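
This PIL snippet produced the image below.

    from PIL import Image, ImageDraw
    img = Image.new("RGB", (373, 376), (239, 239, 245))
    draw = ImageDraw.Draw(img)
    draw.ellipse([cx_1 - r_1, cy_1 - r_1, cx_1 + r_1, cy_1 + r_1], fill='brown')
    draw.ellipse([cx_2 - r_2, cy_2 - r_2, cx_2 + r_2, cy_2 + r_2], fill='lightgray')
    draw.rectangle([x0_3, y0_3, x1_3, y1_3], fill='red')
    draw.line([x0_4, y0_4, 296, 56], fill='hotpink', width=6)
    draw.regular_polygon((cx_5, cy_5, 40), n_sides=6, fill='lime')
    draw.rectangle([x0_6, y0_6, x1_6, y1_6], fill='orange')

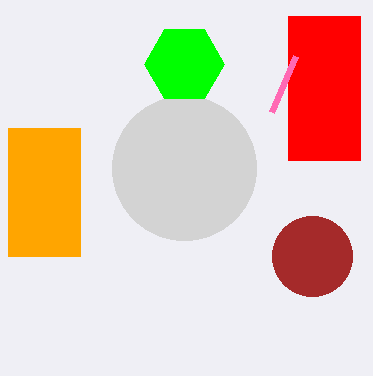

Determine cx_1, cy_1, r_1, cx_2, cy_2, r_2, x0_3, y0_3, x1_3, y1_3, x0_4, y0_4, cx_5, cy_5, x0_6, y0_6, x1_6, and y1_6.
cx_1 = 312
cy_1 = 256
r_1 = 40
cx_2 = 184
cy_2 = 168
r_2 = 72
x0_3 = 288
y0_3 = 16
x1_3 = 360
y1_3 = 160
x0_4 = 272
y0_4 = 112
cx_5 = 184
cy_5 = 64
x0_6 = 8
y0_6 = 128
x1_6 = 80
y1_6 = 256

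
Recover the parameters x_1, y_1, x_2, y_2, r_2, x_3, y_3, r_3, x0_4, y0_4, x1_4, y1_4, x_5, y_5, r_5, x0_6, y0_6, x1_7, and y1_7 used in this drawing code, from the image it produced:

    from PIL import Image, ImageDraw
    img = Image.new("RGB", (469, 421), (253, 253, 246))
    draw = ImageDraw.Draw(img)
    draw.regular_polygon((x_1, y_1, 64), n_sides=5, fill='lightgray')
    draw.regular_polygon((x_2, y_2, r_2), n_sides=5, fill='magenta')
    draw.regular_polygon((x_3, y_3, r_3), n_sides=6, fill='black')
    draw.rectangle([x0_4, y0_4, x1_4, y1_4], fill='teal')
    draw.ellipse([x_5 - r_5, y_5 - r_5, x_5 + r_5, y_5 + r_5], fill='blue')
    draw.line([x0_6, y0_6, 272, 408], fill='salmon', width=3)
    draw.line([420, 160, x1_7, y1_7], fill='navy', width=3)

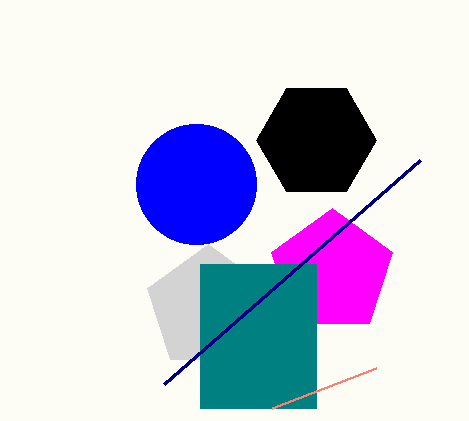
x_1 = 208; y_1 = 308; x_2 = 332; y_2 = 272; r_2 = 64; x_3 = 316; y_3 = 140; r_3 = 60; x0_4 = 200; y0_4 = 264; x1_4 = 316; y1_4 = 408; x_5 = 196; y_5 = 184; r_5 = 60; x0_6 = 376; y0_6 = 368; x1_7 = 164; y1_7 = 384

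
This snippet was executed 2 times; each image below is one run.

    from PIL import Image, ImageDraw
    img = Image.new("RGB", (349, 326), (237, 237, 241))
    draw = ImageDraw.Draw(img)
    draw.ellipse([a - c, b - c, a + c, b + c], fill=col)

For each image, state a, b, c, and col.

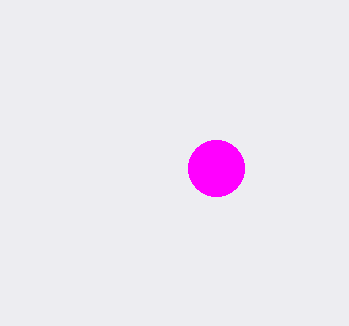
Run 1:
a = 216
b = 168
c = 28
col = 'magenta'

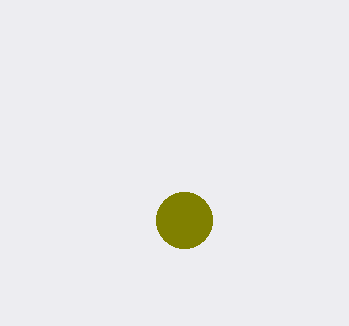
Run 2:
a = 184
b = 220
c = 28
col = 'olive'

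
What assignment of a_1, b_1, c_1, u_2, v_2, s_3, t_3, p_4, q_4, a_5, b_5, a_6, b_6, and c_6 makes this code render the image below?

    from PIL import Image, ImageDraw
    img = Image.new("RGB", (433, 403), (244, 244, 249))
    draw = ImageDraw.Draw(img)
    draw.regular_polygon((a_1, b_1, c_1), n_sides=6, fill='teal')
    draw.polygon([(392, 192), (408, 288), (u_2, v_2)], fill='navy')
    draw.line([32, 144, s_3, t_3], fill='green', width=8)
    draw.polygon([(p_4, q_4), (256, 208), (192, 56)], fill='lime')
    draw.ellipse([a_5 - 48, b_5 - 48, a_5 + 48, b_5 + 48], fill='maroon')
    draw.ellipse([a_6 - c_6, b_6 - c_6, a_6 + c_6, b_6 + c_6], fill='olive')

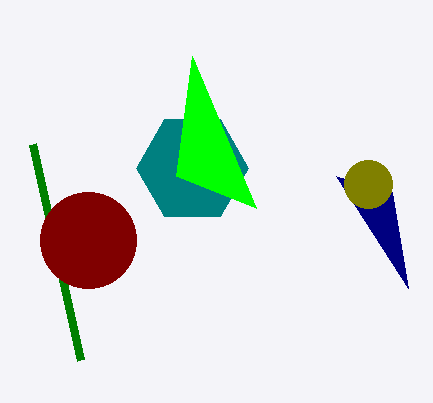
a_1 = 192; b_1 = 168; c_1 = 56; u_2 = 336; v_2 = 176; s_3 = 80; t_3 = 360; p_4 = 176; q_4 = 176; a_5 = 88; b_5 = 240; a_6 = 368; b_6 = 184; c_6 = 24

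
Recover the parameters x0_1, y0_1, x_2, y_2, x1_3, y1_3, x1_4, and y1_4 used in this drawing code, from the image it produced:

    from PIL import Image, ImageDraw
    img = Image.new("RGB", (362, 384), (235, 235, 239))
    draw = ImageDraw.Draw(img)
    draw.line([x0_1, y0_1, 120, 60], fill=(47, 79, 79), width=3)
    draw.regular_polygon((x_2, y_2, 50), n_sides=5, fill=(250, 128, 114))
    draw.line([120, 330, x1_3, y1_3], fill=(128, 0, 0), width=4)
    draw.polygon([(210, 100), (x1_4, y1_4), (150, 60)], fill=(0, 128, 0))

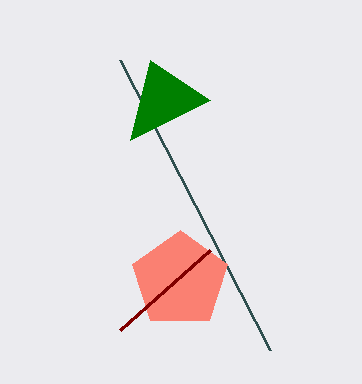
x0_1 = 270
y0_1 = 350
x_2 = 180
y_2 = 280
x1_3 = 210
y1_3 = 250
x1_4 = 130
y1_4 = 140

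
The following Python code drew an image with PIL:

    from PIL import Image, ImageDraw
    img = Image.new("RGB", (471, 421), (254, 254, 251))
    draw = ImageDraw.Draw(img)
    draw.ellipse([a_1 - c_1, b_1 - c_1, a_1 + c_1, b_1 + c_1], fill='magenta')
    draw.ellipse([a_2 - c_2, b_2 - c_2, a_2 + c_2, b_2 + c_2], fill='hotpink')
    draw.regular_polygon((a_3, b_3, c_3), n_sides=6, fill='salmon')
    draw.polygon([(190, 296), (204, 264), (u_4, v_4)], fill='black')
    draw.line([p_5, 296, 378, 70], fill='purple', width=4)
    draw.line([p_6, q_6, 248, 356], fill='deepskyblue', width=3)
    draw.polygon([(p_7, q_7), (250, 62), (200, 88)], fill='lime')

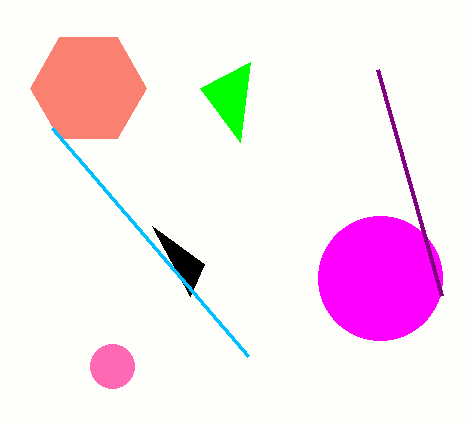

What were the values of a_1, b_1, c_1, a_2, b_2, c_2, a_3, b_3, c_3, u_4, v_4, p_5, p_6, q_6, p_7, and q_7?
a_1 = 380; b_1 = 278; c_1 = 62; a_2 = 112; b_2 = 366; c_2 = 22; a_3 = 88; b_3 = 88; c_3 = 58; u_4 = 152; v_4 = 226; p_5 = 442; p_6 = 52; q_6 = 128; p_7 = 240; q_7 = 142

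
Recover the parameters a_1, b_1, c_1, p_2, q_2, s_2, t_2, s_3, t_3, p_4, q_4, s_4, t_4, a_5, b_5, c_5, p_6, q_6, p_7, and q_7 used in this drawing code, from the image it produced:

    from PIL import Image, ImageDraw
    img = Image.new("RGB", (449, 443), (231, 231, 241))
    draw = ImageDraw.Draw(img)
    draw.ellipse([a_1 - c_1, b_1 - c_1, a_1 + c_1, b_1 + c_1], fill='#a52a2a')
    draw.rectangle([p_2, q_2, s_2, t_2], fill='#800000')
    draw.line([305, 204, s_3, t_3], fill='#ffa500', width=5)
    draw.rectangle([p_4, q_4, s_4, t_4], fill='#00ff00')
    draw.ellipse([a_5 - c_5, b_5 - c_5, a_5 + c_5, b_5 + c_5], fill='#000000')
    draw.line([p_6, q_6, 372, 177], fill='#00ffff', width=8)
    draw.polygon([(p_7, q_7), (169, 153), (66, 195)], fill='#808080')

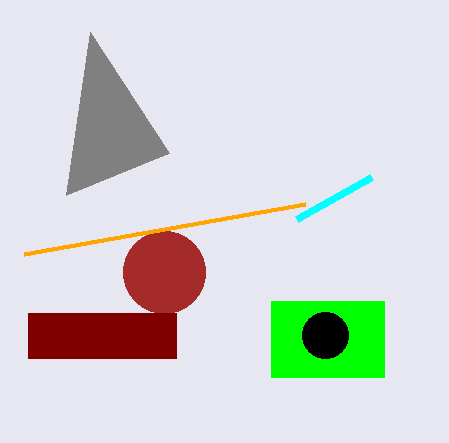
a_1 = 164, b_1 = 272, c_1 = 41, p_2 = 28, q_2 = 313, s_2 = 176, t_2 = 358, s_3 = 24, t_3 = 254, p_4 = 271, q_4 = 301, s_4 = 384, t_4 = 377, a_5 = 325, b_5 = 335, c_5 = 23, p_6 = 297, q_6 = 219, p_7 = 90, q_7 = 32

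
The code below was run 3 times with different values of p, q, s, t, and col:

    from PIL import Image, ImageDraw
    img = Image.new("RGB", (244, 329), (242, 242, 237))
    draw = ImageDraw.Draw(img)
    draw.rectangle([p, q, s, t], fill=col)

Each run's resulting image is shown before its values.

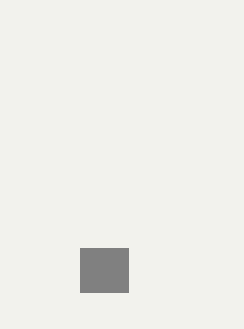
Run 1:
p = 80, q = 248, s = 128, t = 292, col = 'gray'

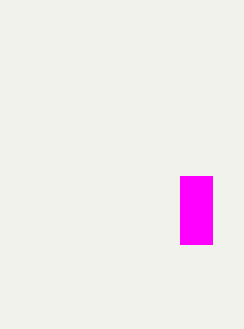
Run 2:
p = 180, q = 176, s = 212, t = 244, col = 'magenta'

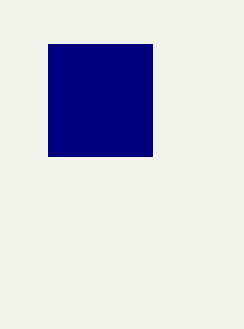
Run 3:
p = 48; q = 44; s = 152; t = 156; col = 'navy'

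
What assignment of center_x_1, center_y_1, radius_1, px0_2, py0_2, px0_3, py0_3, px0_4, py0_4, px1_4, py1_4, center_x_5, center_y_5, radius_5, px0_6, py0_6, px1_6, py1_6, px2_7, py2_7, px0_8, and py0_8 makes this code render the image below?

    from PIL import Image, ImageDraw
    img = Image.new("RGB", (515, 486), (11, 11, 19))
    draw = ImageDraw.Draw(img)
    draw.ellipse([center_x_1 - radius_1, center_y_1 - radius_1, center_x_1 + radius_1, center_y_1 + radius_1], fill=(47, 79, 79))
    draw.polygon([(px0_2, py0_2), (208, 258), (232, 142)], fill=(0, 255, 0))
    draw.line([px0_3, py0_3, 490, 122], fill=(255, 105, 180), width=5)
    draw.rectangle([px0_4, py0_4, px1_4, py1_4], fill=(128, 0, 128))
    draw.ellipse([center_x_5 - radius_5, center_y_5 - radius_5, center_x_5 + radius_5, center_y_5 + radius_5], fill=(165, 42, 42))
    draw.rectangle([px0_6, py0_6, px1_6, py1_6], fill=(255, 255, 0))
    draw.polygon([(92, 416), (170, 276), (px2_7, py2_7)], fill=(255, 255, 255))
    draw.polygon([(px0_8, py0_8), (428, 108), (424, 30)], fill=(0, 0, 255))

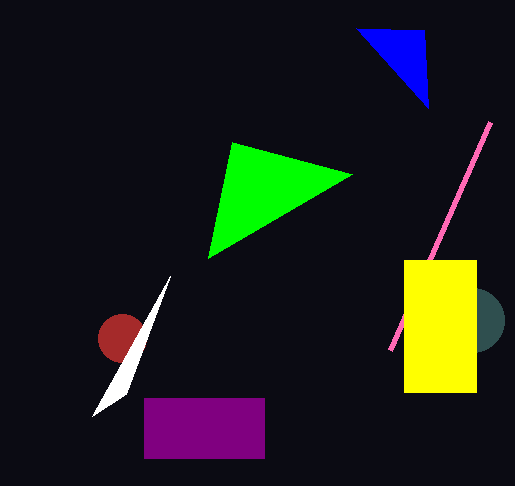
center_x_1 = 472
center_y_1 = 320
radius_1 = 32
px0_2 = 352
py0_2 = 174
px0_3 = 390
py0_3 = 350
px0_4 = 144
py0_4 = 398
px1_4 = 264
py1_4 = 458
center_x_5 = 122
center_y_5 = 338
radius_5 = 24
px0_6 = 404
py0_6 = 260
px1_6 = 476
py1_6 = 392
px2_7 = 126
py2_7 = 394
px0_8 = 356
py0_8 = 28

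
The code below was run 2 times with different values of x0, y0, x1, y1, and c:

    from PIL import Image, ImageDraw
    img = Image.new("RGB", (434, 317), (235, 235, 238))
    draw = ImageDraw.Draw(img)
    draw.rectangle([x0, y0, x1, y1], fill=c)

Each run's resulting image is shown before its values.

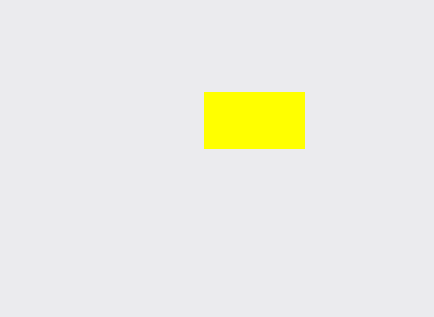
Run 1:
x0 = 204
y0 = 92
x1 = 304
y1 = 148
c = 'yellow'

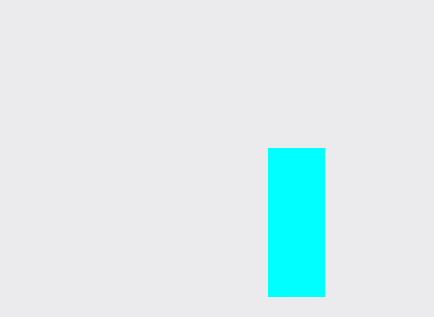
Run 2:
x0 = 268; y0 = 148; x1 = 324; y1 = 296; c = 'cyan'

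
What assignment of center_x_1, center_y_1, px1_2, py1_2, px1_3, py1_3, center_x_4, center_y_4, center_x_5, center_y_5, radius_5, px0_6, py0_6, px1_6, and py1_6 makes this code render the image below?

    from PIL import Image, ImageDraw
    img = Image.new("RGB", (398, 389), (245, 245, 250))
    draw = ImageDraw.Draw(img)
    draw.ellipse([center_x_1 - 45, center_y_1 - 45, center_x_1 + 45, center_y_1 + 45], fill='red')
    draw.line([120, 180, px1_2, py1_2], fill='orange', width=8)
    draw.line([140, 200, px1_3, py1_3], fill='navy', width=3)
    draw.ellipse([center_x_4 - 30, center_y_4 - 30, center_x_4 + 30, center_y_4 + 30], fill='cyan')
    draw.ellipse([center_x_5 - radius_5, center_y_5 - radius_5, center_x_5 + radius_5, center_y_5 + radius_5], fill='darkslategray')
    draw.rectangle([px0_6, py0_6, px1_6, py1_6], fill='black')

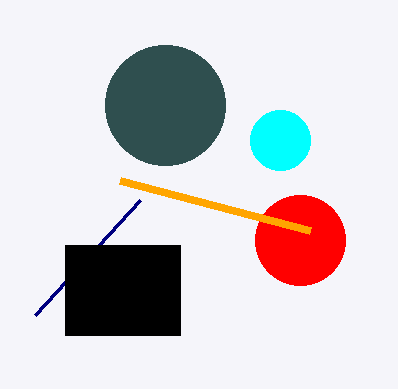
center_x_1 = 300; center_y_1 = 240; px1_2 = 310; py1_2 = 230; px1_3 = 35; py1_3 = 315; center_x_4 = 280; center_y_4 = 140; center_x_5 = 165; center_y_5 = 105; radius_5 = 60; px0_6 = 65; py0_6 = 245; px1_6 = 180; py1_6 = 335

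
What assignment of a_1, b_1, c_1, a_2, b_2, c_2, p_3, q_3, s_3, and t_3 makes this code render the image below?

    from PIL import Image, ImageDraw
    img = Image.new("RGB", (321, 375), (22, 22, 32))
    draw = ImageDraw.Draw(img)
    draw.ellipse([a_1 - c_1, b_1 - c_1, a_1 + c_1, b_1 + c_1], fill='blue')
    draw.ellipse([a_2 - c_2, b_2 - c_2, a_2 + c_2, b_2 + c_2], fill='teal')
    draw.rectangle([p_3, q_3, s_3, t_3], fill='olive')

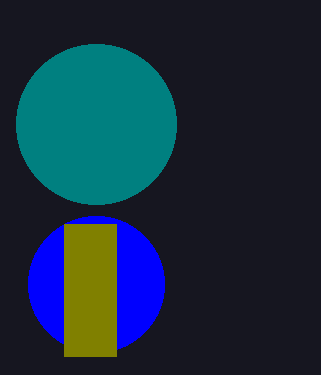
a_1 = 96, b_1 = 284, c_1 = 68, a_2 = 96, b_2 = 124, c_2 = 80, p_3 = 64, q_3 = 224, s_3 = 116, t_3 = 356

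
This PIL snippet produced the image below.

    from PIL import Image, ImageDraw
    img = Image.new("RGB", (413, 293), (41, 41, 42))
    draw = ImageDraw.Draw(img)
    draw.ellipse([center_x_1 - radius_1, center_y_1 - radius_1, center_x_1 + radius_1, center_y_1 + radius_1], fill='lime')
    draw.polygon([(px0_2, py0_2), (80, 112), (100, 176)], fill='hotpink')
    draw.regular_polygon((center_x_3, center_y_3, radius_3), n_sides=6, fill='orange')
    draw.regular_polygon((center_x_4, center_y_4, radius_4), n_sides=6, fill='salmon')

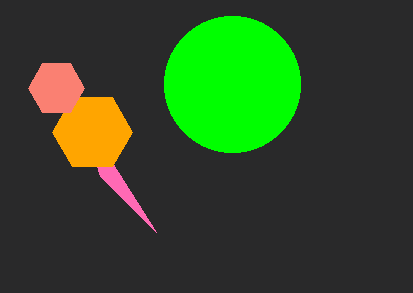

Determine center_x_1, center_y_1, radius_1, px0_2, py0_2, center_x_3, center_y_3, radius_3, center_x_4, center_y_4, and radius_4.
center_x_1 = 232
center_y_1 = 84
radius_1 = 68
px0_2 = 156
py0_2 = 232
center_x_3 = 92
center_y_3 = 132
radius_3 = 40
center_x_4 = 56
center_y_4 = 88
radius_4 = 28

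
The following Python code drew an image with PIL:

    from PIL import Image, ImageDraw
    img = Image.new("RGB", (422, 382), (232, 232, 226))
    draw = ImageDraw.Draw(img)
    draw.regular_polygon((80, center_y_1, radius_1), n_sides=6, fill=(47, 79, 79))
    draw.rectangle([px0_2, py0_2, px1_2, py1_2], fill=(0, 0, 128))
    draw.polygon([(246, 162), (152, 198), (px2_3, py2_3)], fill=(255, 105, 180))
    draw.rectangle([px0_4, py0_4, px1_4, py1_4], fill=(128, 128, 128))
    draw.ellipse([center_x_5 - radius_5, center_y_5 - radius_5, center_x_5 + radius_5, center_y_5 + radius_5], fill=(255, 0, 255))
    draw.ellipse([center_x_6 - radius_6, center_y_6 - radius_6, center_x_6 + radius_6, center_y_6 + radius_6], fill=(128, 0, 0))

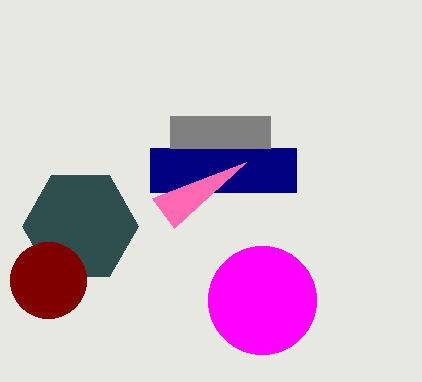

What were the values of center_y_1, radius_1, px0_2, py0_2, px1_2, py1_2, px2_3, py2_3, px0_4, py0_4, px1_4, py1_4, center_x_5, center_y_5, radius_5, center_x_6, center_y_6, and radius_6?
center_y_1 = 226, radius_1 = 58, px0_2 = 150, py0_2 = 148, px1_2 = 296, py1_2 = 192, px2_3 = 174, py2_3 = 228, px0_4 = 170, py0_4 = 116, px1_4 = 270, py1_4 = 148, center_x_5 = 262, center_y_5 = 300, radius_5 = 54, center_x_6 = 48, center_y_6 = 280, radius_6 = 38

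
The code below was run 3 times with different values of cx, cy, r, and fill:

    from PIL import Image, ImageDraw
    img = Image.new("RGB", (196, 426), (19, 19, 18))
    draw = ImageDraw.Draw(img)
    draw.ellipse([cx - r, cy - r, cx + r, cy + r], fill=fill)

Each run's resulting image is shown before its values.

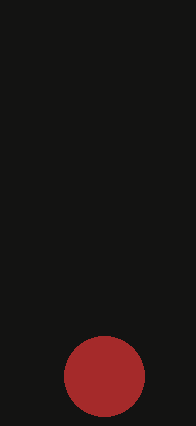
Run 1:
cx = 104, cy = 376, r = 40, fill = 'brown'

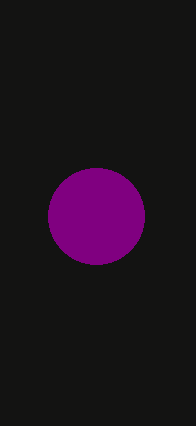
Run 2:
cx = 96
cy = 216
r = 48
fill = 'purple'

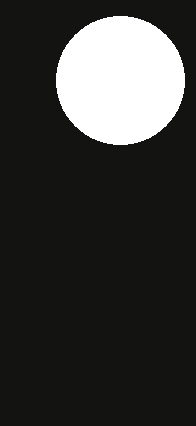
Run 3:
cx = 120, cy = 80, r = 64, fill = 'white'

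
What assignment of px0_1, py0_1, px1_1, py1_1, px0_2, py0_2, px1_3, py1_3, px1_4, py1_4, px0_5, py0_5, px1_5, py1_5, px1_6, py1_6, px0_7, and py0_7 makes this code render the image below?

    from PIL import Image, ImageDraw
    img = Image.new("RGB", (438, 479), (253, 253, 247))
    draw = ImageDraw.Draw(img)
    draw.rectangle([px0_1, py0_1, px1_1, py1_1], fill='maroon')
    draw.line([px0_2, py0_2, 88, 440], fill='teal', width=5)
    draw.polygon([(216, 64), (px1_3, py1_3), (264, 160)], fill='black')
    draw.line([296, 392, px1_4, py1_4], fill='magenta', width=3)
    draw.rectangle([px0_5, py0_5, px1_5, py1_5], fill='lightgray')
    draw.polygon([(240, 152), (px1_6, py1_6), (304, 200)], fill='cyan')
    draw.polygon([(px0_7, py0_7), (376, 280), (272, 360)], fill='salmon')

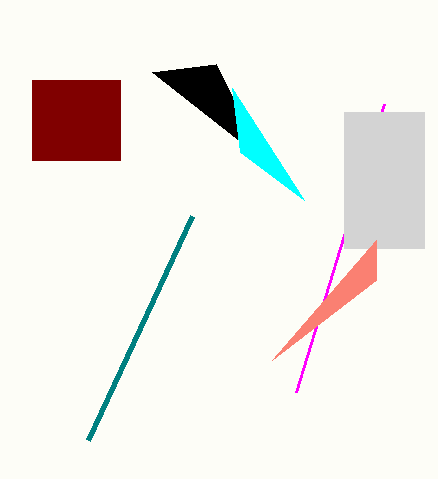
px0_1 = 32
py0_1 = 80
px1_1 = 120
py1_1 = 160
px0_2 = 192
py0_2 = 216
px1_3 = 152
py1_3 = 72
px1_4 = 384
py1_4 = 104
px0_5 = 344
py0_5 = 112
px1_5 = 424
py1_5 = 248
px1_6 = 232
py1_6 = 88
px0_7 = 376
py0_7 = 240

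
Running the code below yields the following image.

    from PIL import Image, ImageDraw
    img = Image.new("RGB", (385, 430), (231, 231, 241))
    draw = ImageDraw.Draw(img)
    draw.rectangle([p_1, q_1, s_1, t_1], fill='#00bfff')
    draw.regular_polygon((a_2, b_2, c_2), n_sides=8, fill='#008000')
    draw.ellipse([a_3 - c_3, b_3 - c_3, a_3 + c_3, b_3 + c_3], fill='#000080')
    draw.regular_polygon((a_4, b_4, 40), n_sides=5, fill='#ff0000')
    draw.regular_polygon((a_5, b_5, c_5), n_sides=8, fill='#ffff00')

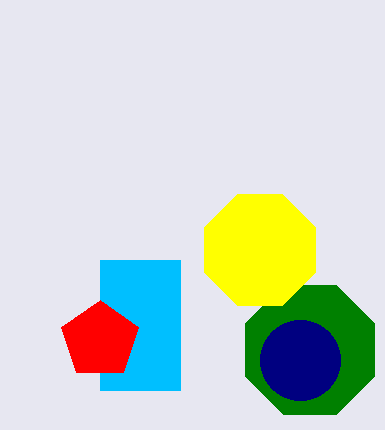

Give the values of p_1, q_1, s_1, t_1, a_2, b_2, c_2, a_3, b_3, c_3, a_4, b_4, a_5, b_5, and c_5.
p_1 = 100; q_1 = 260; s_1 = 180; t_1 = 390; a_2 = 310; b_2 = 350; c_2 = 70; a_3 = 300; b_3 = 360; c_3 = 40; a_4 = 100; b_4 = 340; a_5 = 260; b_5 = 250; c_5 = 60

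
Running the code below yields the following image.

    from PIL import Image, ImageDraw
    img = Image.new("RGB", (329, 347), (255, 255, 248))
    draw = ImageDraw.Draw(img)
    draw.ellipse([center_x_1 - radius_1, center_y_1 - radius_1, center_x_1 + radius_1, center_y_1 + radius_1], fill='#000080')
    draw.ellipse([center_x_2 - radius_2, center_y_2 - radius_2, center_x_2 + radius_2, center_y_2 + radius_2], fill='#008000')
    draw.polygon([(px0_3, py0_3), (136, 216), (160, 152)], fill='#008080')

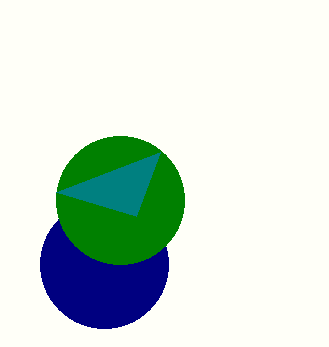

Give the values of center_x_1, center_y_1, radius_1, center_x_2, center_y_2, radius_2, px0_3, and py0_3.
center_x_1 = 104, center_y_1 = 264, radius_1 = 64, center_x_2 = 120, center_y_2 = 200, radius_2 = 64, px0_3 = 56, py0_3 = 192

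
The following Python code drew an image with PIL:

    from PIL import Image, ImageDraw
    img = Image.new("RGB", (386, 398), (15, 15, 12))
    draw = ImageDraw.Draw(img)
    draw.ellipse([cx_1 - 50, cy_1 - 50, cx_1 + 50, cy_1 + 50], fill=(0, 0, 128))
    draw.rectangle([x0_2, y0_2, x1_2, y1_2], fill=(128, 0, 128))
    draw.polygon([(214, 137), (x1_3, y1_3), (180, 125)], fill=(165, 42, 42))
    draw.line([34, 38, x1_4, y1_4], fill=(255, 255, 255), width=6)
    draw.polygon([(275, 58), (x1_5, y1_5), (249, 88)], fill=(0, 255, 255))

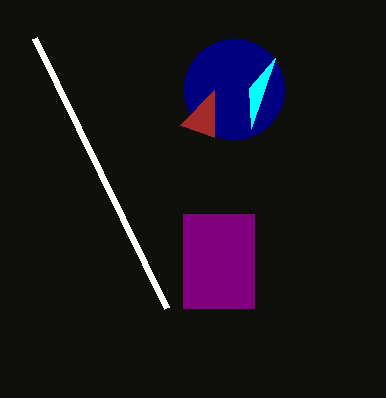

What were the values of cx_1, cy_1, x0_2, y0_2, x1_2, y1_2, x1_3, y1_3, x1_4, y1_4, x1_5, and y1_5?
cx_1 = 234, cy_1 = 89, x0_2 = 183, y0_2 = 214, x1_2 = 254, y1_2 = 308, x1_3 = 214, y1_3 = 90, x1_4 = 166, y1_4 = 308, x1_5 = 251, y1_5 = 128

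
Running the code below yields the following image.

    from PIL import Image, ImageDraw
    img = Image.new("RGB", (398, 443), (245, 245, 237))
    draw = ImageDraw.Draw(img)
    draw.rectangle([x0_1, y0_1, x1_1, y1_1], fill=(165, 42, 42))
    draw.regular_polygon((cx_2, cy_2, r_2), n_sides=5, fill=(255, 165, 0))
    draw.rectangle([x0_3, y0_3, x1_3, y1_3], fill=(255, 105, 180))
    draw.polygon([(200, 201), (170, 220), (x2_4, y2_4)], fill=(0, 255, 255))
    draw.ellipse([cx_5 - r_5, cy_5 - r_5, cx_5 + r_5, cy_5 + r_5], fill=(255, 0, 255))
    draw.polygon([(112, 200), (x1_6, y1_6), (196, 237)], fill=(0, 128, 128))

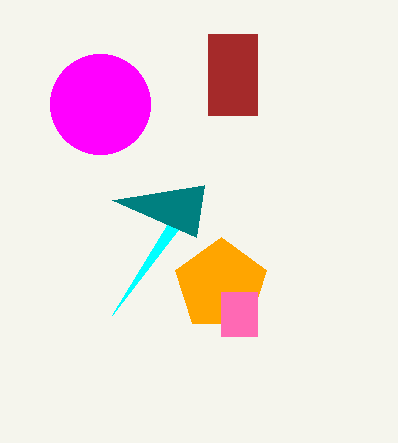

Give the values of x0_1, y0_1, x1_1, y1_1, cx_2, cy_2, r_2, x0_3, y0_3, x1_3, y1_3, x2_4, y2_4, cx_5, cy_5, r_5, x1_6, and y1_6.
x0_1 = 208; y0_1 = 34; x1_1 = 257; y1_1 = 115; cx_2 = 221; cy_2 = 285; r_2 = 48; x0_3 = 221; y0_3 = 292; x1_3 = 257; y1_3 = 336; x2_4 = 112; y2_4 = 315; cx_5 = 100; cy_5 = 104; r_5 = 50; x1_6 = 204; y1_6 = 185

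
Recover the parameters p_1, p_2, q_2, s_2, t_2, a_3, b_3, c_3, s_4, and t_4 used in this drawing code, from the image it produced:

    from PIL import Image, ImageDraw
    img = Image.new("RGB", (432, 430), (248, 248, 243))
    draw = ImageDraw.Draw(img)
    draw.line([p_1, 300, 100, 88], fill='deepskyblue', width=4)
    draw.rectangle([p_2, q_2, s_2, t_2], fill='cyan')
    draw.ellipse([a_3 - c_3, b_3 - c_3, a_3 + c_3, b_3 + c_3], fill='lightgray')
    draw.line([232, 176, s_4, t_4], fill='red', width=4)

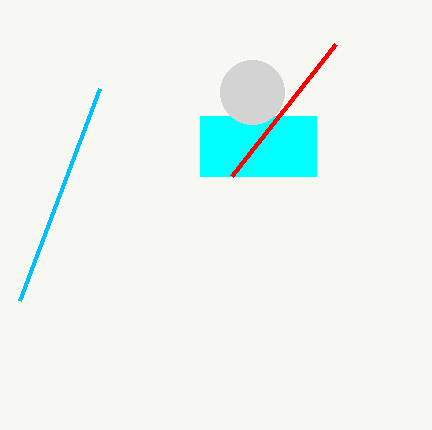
p_1 = 20
p_2 = 200
q_2 = 116
s_2 = 316
t_2 = 176
a_3 = 252
b_3 = 92
c_3 = 32
s_4 = 336
t_4 = 44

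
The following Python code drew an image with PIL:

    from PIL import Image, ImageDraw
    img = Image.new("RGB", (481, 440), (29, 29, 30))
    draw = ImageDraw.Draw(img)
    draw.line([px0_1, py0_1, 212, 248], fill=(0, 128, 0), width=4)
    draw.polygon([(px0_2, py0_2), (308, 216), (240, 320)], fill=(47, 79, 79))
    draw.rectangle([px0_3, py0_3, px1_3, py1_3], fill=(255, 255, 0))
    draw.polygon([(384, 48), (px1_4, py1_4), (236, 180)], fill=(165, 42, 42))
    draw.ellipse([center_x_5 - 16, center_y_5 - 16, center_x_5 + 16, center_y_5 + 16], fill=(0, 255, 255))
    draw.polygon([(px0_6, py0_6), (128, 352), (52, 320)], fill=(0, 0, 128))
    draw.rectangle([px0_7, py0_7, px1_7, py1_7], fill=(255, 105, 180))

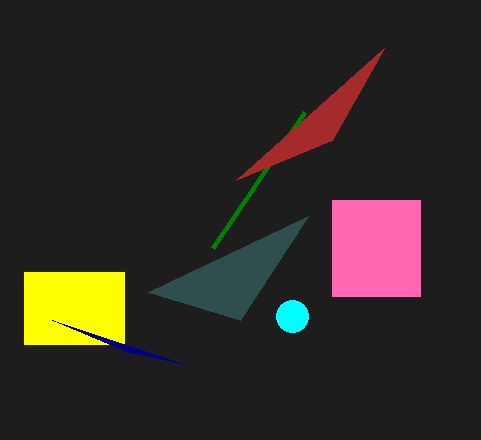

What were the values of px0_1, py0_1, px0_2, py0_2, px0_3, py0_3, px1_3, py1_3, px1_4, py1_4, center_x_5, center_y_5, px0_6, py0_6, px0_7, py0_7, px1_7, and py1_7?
px0_1 = 304, py0_1 = 112, px0_2 = 148, py0_2 = 292, px0_3 = 24, py0_3 = 272, px1_3 = 124, py1_3 = 344, px1_4 = 332, py1_4 = 140, center_x_5 = 292, center_y_5 = 316, px0_6 = 184, py0_6 = 364, px0_7 = 332, py0_7 = 200, px1_7 = 420, py1_7 = 296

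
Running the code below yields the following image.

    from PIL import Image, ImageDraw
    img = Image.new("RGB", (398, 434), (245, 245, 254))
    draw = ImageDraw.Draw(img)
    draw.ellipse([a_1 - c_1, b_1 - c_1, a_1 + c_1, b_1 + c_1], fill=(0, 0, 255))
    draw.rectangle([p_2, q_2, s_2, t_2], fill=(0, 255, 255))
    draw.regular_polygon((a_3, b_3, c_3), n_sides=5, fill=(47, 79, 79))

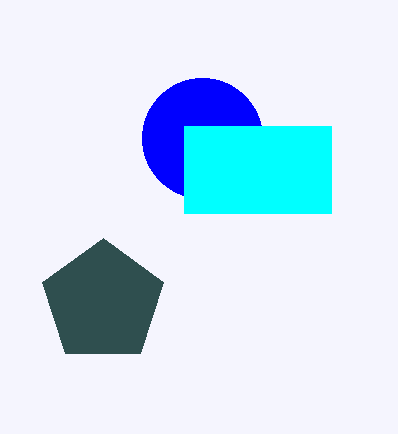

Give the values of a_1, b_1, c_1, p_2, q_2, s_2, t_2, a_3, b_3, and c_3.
a_1 = 202; b_1 = 138; c_1 = 60; p_2 = 184; q_2 = 126; s_2 = 331; t_2 = 213; a_3 = 103; b_3 = 302; c_3 = 64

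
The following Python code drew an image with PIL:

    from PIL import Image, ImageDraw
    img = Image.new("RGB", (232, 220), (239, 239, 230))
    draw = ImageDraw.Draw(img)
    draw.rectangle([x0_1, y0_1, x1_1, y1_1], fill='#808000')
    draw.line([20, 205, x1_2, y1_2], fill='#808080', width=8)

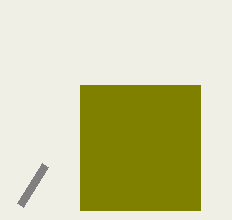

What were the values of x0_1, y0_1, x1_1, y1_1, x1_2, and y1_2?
x0_1 = 80; y0_1 = 85; x1_1 = 200; y1_1 = 210; x1_2 = 45; y1_2 = 165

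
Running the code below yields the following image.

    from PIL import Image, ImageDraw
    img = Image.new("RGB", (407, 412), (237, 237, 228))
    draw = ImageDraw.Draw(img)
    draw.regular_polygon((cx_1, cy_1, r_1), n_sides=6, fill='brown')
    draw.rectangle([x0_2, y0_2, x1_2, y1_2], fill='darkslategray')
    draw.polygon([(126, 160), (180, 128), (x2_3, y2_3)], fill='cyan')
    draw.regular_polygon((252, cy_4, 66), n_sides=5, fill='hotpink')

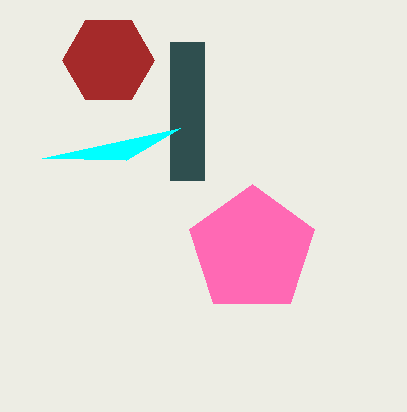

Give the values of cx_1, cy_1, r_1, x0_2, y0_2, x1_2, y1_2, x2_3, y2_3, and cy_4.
cx_1 = 108; cy_1 = 60; r_1 = 46; x0_2 = 170; y0_2 = 42; x1_2 = 204; y1_2 = 180; x2_3 = 42; y2_3 = 158; cy_4 = 250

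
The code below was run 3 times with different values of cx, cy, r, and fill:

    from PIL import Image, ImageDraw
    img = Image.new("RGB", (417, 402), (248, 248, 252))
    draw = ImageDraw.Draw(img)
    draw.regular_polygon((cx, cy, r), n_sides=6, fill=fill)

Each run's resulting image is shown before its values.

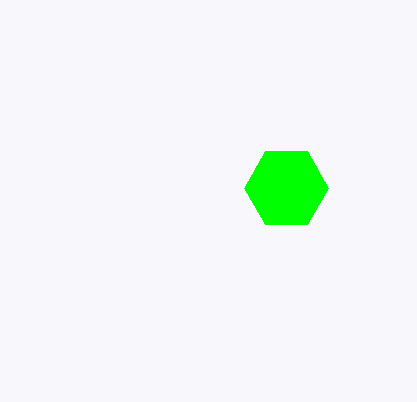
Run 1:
cx = 286
cy = 188
r = 42
fill = 'lime'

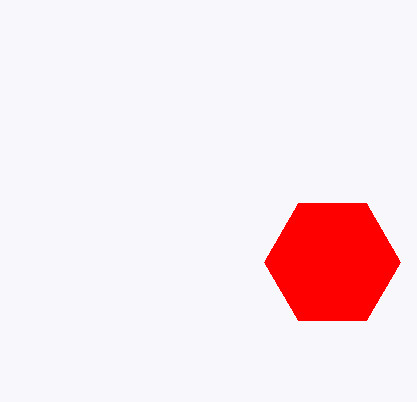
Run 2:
cx = 332; cy = 262; r = 68; fill = 'red'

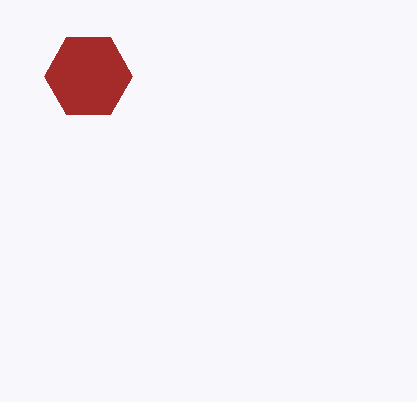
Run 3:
cx = 88, cy = 76, r = 44, fill = 'brown'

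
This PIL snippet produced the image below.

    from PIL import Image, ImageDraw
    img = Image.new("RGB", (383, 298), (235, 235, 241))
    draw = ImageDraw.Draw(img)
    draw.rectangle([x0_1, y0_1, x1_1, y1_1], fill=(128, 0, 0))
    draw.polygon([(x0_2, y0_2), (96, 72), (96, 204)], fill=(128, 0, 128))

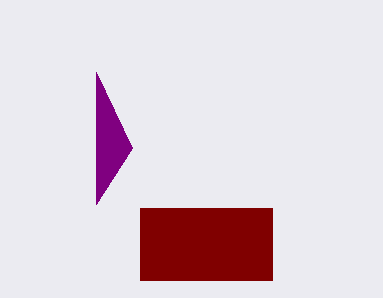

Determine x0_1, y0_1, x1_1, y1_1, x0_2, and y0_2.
x0_1 = 140
y0_1 = 208
x1_1 = 272
y1_1 = 280
x0_2 = 132
y0_2 = 148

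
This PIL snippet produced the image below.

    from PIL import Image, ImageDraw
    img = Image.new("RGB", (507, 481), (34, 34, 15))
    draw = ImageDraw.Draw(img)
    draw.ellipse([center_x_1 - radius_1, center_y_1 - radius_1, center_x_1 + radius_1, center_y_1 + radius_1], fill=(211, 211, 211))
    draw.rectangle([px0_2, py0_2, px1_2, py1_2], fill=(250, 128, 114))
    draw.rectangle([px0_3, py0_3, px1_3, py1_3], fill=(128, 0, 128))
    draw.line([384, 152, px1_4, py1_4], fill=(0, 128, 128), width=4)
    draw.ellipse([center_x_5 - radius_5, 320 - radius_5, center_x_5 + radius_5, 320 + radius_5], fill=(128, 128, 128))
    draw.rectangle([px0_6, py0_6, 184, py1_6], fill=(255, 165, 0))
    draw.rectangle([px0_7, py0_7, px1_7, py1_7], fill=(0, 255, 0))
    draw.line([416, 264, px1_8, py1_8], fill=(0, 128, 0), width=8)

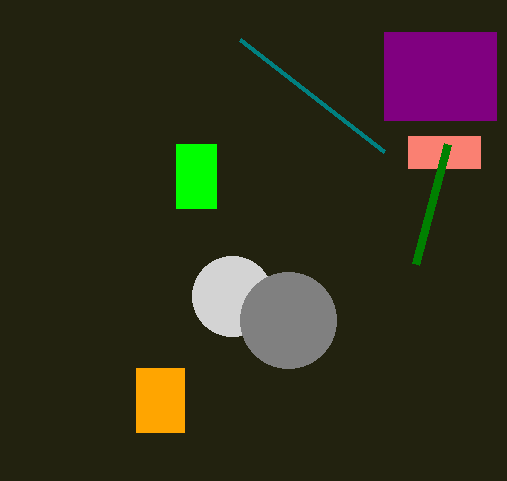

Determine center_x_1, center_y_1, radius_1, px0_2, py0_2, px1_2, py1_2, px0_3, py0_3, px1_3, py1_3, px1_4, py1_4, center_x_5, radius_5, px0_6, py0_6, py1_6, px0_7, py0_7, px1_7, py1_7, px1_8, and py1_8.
center_x_1 = 232; center_y_1 = 296; radius_1 = 40; px0_2 = 408; py0_2 = 136; px1_2 = 480; py1_2 = 168; px0_3 = 384; py0_3 = 32; px1_3 = 496; py1_3 = 120; px1_4 = 240; py1_4 = 40; center_x_5 = 288; radius_5 = 48; px0_6 = 136; py0_6 = 368; py1_6 = 432; px0_7 = 176; py0_7 = 144; px1_7 = 216; py1_7 = 208; px1_8 = 448; py1_8 = 144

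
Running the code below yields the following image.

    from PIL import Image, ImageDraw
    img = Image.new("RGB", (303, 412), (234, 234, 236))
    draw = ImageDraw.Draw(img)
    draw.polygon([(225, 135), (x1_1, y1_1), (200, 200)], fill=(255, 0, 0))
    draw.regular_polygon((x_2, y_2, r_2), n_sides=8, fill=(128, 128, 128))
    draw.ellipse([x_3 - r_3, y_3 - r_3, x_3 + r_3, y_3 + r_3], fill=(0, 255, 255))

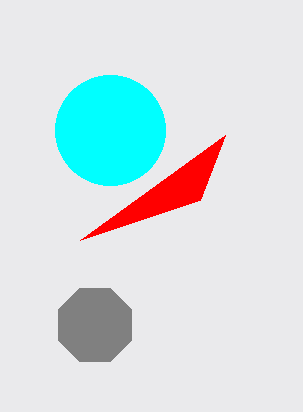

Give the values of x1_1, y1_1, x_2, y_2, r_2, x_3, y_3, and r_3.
x1_1 = 80
y1_1 = 240
x_2 = 95
y_2 = 325
r_2 = 40
x_3 = 110
y_3 = 130
r_3 = 55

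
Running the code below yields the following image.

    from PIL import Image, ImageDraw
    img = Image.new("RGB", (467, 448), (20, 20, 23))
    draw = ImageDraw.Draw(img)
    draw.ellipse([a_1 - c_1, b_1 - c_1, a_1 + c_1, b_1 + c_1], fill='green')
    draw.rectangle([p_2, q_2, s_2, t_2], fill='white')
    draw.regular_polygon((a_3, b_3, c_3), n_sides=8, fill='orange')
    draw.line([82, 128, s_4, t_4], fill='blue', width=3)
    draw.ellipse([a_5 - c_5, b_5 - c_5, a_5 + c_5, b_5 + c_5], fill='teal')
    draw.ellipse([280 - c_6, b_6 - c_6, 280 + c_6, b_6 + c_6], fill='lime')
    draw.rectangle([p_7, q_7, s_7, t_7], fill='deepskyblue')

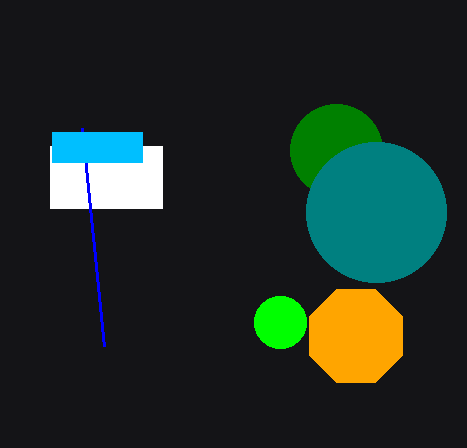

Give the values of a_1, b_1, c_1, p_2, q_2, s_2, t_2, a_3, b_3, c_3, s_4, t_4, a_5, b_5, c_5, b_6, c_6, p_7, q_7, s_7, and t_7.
a_1 = 336
b_1 = 150
c_1 = 46
p_2 = 50
q_2 = 146
s_2 = 162
t_2 = 208
a_3 = 356
b_3 = 336
c_3 = 50
s_4 = 104
t_4 = 346
a_5 = 376
b_5 = 212
c_5 = 70
b_6 = 322
c_6 = 26
p_7 = 52
q_7 = 132
s_7 = 142
t_7 = 162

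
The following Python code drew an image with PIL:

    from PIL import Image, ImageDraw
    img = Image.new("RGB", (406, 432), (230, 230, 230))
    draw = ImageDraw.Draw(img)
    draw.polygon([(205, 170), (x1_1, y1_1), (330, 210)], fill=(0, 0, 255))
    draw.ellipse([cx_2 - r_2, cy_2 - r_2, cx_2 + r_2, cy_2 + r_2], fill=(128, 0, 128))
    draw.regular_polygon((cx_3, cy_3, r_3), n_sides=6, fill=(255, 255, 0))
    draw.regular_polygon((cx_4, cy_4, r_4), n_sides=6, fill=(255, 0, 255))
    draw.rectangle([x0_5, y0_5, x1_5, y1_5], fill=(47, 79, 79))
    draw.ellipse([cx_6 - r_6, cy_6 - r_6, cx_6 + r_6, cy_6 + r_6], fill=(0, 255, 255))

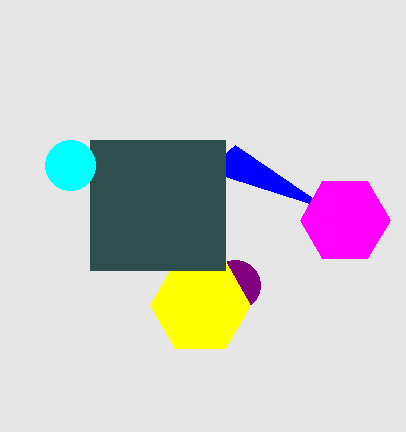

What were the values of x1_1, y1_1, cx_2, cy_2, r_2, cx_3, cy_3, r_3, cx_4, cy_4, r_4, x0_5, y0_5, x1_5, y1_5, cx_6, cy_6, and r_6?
x1_1 = 235
y1_1 = 145
cx_2 = 235
cy_2 = 285
r_2 = 25
cx_3 = 200
cy_3 = 305
r_3 = 50
cx_4 = 345
cy_4 = 220
r_4 = 45
x0_5 = 90
y0_5 = 140
x1_5 = 225
y1_5 = 270
cx_6 = 70
cy_6 = 165
r_6 = 25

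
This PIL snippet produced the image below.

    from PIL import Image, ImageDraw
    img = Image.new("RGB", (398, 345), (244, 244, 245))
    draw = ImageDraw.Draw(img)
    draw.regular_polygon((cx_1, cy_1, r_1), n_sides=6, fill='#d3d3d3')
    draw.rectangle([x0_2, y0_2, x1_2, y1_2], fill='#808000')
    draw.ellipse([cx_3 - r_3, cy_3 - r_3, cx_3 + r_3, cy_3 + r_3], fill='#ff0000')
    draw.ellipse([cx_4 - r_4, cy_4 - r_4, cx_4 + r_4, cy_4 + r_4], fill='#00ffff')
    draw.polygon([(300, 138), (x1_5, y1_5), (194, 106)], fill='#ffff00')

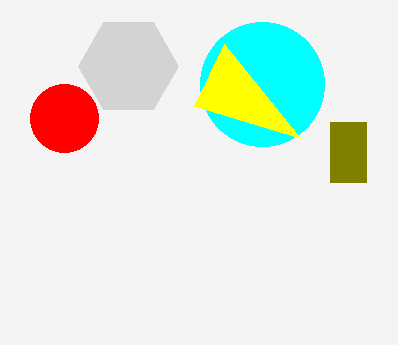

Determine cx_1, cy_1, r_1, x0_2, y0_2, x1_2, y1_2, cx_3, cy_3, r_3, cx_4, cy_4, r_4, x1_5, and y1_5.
cx_1 = 128, cy_1 = 66, r_1 = 50, x0_2 = 330, y0_2 = 122, x1_2 = 366, y1_2 = 182, cx_3 = 64, cy_3 = 118, r_3 = 34, cx_4 = 262, cy_4 = 84, r_4 = 62, x1_5 = 224, y1_5 = 44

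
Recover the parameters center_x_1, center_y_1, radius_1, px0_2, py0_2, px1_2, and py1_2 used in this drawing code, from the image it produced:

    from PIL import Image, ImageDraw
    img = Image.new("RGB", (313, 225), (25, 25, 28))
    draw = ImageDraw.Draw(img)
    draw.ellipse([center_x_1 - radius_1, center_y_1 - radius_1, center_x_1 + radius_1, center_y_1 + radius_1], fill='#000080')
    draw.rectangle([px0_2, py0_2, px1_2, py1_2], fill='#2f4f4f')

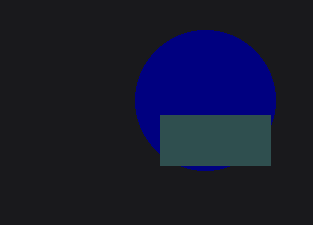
center_x_1 = 205, center_y_1 = 100, radius_1 = 70, px0_2 = 160, py0_2 = 115, px1_2 = 270, py1_2 = 165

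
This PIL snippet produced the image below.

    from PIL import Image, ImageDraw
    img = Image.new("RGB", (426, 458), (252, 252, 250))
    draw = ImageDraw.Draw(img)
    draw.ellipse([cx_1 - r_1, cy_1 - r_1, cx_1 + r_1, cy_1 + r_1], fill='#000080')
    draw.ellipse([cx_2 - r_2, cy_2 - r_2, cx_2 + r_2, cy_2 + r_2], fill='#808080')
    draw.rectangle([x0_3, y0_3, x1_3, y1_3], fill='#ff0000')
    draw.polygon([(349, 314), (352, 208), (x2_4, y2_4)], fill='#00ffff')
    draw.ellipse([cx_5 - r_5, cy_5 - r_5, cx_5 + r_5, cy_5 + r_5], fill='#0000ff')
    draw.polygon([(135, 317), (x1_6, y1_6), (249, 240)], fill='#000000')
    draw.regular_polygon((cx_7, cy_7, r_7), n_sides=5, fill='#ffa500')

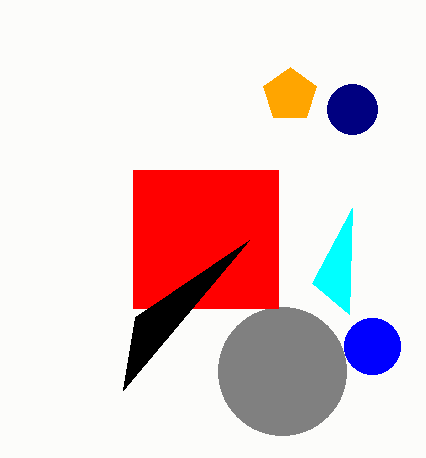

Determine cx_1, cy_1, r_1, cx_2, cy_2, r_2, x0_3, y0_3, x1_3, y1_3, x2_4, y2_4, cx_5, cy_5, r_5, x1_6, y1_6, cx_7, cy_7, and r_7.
cx_1 = 352; cy_1 = 109; r_1 = 25; cx_2 = 282; cy_2 = 371; r_2 = 64; x0_3 = 133; y0_3 = 170; x1_3 = 278; y1_3 = 308; x2_4 = 312; y2_4 = 283; cx_5 = 372; cy_5 = 346; r_5 = 28; x1_6 = 123; y1_6 = 390; cx_7 = 290; cy_7 = 95; r_7 = 28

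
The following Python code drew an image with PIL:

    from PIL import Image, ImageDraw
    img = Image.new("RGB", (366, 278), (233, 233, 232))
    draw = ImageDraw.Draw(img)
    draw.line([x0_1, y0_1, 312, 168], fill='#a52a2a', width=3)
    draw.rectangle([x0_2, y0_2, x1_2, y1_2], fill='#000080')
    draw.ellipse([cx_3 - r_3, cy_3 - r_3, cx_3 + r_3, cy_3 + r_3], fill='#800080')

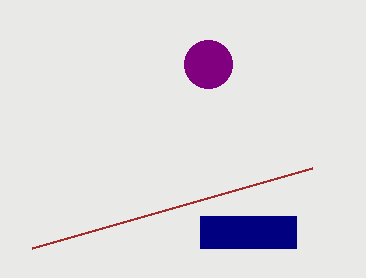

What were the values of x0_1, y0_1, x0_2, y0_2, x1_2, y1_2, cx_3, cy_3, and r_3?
x0_1 = 32; y0_1 = 248; x0_2 = 200; y0_2 = 216; x1_2 = 296; y1_2 = 248; cx_3 = 208; cy_3 = 64; r_3 = 24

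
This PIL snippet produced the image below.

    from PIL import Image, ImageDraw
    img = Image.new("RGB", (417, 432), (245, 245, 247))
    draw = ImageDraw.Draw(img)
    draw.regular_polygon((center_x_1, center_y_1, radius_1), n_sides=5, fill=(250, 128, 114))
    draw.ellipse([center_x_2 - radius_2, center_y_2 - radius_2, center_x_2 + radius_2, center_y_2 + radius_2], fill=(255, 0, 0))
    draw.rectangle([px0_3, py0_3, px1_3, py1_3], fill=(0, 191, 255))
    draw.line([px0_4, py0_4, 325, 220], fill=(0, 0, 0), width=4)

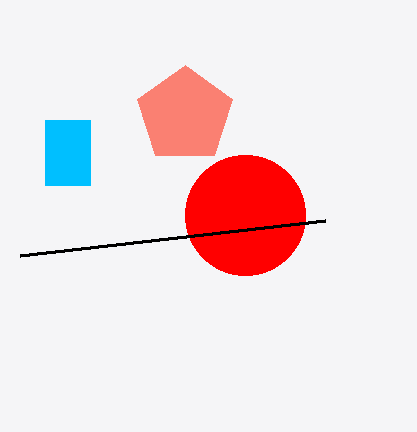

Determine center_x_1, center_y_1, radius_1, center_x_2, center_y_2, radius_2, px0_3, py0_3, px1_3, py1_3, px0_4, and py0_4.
center_x_1 = 185; center_y_1 = 115; radius_1 = 50; center_x_2 = 245; center_y_2 = 215; radius_2 = 60; px0_3 = 45; py0_3 = 120; px1_3 = 90; py1_3 = 185; px0_4 = 20; py0_4 = 255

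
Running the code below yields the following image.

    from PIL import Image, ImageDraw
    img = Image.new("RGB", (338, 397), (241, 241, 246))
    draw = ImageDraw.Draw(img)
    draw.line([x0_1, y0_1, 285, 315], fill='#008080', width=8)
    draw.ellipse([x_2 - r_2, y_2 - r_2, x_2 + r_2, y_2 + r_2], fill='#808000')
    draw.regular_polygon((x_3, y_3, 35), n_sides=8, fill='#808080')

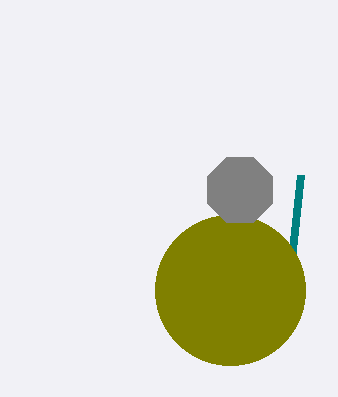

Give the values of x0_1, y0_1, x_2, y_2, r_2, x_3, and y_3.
x0_1 = 300; y0_1 = 175; x_2 = 230; y_2 = 290; r_2 = 75; x_3 = 240; y_3 = 190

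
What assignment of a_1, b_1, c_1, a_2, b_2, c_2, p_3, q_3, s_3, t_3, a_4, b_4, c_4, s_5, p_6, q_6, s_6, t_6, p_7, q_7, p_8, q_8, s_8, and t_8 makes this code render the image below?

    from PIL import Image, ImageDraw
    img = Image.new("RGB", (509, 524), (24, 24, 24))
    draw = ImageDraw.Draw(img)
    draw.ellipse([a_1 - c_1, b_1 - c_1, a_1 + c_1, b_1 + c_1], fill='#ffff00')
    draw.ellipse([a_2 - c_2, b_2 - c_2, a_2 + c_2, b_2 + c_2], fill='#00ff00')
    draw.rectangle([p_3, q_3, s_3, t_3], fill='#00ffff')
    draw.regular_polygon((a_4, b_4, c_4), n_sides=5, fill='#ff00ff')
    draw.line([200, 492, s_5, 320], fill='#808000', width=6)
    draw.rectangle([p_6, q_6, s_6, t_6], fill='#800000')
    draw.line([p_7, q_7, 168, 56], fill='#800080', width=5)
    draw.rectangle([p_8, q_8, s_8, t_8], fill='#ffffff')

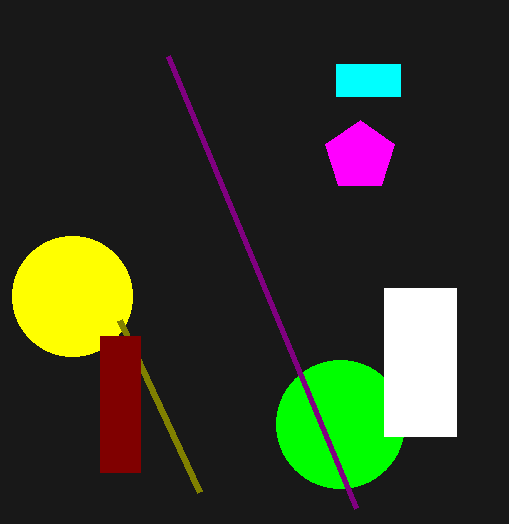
a_1 = 72, b_1 = 296, c_1 = 60, a_2 = 340, b_2 = 424, c_2 = 64, p_3 = 336, q_3 = 64, s_3 = 400, t_3 = 96, a_4 = 360, b_4 = 156, c_4 = 36, s_5 = 120, p_6 = 100, q_6 = 336, s_6 = 140, t_6 = 472, p_7 = 356, q_7 = 508, p_8 = 384, q_8 = 288, s_8 = 456, t_8 = 436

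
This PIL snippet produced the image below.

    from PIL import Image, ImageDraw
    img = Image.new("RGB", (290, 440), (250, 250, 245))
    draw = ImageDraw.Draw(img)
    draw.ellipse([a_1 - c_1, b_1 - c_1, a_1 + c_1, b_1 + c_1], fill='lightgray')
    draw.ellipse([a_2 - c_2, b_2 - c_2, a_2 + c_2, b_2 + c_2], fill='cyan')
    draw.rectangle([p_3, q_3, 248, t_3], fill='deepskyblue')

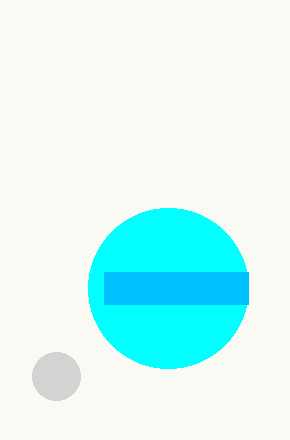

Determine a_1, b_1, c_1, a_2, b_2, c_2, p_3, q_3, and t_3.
a_1 = 56, b_1 = 376, c_1 = 24, a_2 = 168, b_2 = 288, c_2 = 80, p_3 = 104, q_3 = 272, t_3 = 304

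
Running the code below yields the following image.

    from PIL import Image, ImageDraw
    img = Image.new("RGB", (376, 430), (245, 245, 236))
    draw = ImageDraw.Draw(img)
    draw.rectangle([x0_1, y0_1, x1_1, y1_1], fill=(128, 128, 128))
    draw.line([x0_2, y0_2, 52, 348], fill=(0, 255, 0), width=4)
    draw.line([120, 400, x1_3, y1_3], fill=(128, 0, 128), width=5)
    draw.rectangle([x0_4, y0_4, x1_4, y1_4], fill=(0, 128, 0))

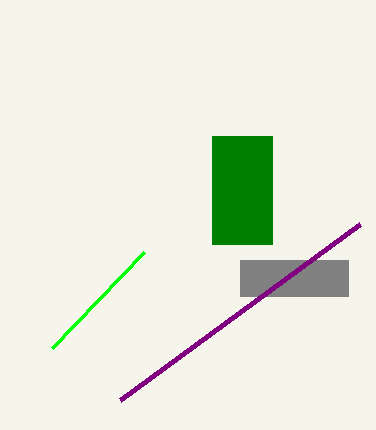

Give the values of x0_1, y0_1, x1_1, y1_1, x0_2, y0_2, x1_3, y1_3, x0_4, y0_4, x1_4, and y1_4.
x0_1 = 240; y0_1 = 260; x1_1 = 348; y1_1 = 296; x0_2 = 144; y0_2 = 252; x1_3 = 360; y1_3 = 224; x0_4 = 212; y0_4 = 136; x1_4 = 272; y1_4 = 244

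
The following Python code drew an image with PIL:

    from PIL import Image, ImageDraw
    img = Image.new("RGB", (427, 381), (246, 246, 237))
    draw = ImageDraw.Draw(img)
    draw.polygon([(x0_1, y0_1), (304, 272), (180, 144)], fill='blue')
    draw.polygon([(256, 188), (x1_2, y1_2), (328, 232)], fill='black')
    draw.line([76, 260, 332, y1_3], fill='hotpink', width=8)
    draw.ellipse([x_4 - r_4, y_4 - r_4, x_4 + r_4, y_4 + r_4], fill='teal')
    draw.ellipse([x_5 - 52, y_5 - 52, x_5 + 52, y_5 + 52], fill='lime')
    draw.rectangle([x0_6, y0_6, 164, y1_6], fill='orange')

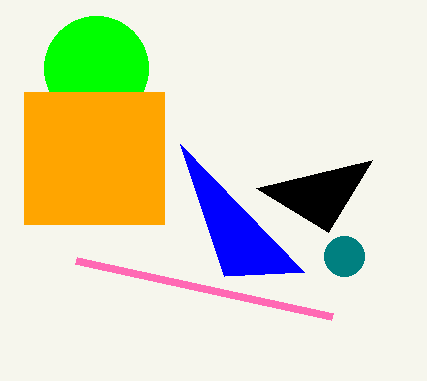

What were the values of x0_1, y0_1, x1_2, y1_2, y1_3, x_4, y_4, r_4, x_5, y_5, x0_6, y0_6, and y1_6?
x0_1 = 224; y0_1 = 276; x1_2 = 372; y1_2 = 160; y1_3 = 316; x_4 = 344; y_4 = 256; r_4 = 20; x_5 = 96; y_5 = 68; x0_6 = 24; y0_6 = 92; y1_6 = 224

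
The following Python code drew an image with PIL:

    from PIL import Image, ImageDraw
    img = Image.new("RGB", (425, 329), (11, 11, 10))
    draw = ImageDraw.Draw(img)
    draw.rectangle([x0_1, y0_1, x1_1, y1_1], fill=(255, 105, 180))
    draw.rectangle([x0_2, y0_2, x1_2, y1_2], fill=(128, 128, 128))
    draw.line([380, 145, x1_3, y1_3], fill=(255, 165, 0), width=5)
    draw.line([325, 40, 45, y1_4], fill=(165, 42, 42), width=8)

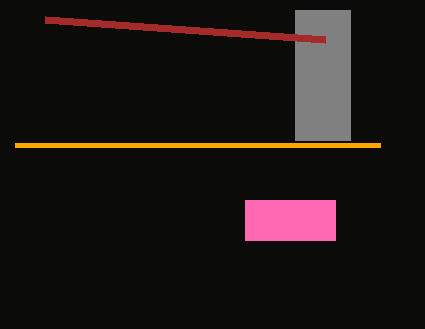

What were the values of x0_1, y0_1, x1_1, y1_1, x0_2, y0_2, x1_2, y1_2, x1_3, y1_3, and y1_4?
x0_1 = 245, y0_1 = 200, x1_1 = 335, y1_1 = 240, x0_2 = 295, y0_2 = 10, x1_2 = 350, y1_2 = 140, x1_3 = 15, y1_3 = 145, y1_4 = 20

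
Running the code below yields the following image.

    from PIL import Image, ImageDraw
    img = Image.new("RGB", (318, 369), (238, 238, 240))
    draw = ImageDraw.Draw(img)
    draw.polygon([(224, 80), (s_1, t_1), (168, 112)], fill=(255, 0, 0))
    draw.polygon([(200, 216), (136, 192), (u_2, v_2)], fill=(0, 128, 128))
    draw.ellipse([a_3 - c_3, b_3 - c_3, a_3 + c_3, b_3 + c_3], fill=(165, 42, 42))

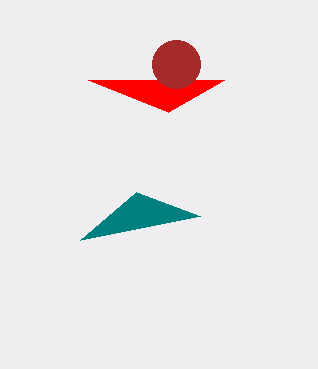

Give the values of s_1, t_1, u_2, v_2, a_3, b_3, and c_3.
s_1 = 88, t_1 = 80, u_2 = 80, v_2 = 240, a_3 = 176, b_3 = 64, c_3 = 24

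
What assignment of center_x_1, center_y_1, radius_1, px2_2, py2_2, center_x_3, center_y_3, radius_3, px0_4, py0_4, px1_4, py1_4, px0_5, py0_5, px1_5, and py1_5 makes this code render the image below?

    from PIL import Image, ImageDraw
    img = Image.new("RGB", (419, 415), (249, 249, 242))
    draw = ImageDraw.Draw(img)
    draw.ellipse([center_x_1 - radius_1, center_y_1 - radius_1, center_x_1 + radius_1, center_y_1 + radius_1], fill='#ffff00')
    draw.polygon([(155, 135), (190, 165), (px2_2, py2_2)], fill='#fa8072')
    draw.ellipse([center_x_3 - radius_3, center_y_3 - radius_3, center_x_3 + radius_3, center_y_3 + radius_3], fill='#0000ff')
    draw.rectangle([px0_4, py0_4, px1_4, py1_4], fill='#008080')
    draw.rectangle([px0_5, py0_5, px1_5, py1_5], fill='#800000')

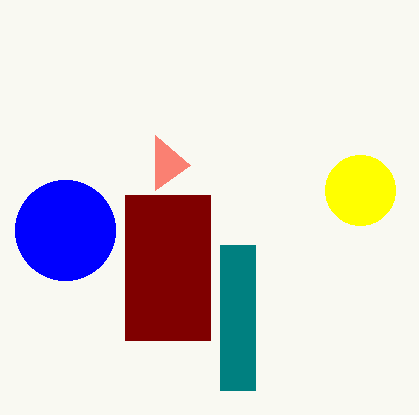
center_x_1 = 360, center_y_1 = 190, radius_1 = 35, px2_2 = 155, py2_2 = 190, center_x_3 = 65, center_y_3 = 230, radius_3 = 50, px0_4 = 220, py0_4 = 245, px1_4 = 255, py1_4 = 390, px0_5 = 125, py0_5 = 195, px1_5 = 210, py1_5 = 340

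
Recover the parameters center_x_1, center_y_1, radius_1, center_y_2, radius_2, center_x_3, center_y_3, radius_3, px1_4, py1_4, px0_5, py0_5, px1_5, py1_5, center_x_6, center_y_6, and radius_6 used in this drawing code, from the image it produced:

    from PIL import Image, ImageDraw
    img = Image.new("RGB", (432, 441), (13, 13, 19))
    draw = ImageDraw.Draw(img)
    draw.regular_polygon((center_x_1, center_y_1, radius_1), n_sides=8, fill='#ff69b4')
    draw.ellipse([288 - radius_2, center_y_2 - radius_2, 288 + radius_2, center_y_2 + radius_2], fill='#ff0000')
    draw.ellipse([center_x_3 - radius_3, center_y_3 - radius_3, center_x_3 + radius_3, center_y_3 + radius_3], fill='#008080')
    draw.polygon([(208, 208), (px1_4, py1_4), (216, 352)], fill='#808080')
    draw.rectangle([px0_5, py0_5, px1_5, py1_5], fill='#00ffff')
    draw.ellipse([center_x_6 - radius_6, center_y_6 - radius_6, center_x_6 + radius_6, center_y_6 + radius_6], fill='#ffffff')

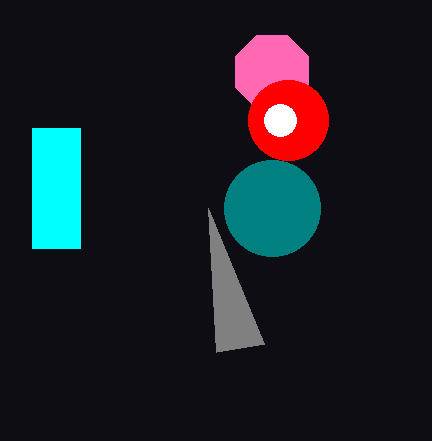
center_x_1 = 272; center_y_1 = 72; radius_1 = 40; center_y_2 = 120; radius_2 = 40; center_x_3 = 272; center_y_3 = 208; radius_3 = 48; px1_4 = 264; py1_4 = 344; px0_5 = 32; py0_5 = 128; px1_5 = 80; py1_5 = 248; center_x_6 = 280; center_y_6 = 120; radius_6 = 16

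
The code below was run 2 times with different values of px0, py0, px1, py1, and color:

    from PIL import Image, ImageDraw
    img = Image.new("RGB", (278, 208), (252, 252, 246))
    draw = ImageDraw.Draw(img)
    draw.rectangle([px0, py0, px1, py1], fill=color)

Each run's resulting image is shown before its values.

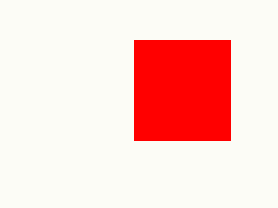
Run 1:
px0 = 134
py0 = 40
px1 = 230
py1 = 140
color = 'red'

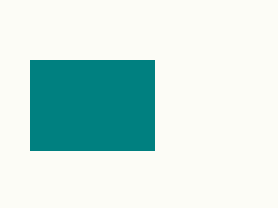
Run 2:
px0 = 30, py0 = 60, px1 = 154, py1 = 150, color = 'teal'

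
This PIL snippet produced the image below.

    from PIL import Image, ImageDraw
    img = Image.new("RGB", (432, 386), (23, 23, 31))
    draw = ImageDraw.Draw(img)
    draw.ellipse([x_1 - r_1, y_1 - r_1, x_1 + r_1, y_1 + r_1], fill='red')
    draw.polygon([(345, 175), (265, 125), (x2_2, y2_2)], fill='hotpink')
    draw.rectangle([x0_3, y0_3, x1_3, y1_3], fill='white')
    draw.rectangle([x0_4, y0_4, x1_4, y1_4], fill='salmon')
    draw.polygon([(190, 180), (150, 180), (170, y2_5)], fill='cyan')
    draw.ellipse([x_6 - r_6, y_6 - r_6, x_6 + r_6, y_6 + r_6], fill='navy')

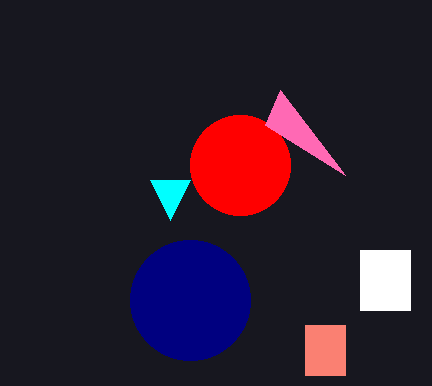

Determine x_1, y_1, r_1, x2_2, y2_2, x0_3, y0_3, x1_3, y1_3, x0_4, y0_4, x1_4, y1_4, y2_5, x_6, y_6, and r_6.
x_1 = 240
y_1 = 165
r_1 = 50
x2_2 = 280
y2_2 = 90
x0_3 = 360
y0_3 = 250
x1_3 = 410
y1_3 = 310
x0_4 = 305
y0_4 = 325
x1_4 = 345
y1_4 = 375
y2_5 = 220
x_6 = 190
y_6 = 300
r_6 = 60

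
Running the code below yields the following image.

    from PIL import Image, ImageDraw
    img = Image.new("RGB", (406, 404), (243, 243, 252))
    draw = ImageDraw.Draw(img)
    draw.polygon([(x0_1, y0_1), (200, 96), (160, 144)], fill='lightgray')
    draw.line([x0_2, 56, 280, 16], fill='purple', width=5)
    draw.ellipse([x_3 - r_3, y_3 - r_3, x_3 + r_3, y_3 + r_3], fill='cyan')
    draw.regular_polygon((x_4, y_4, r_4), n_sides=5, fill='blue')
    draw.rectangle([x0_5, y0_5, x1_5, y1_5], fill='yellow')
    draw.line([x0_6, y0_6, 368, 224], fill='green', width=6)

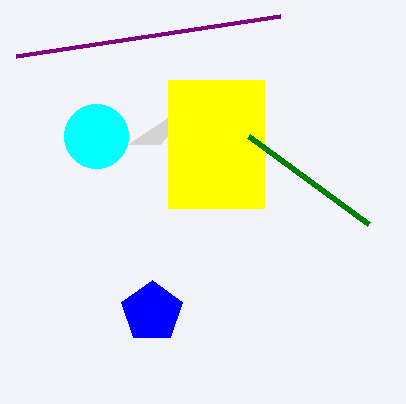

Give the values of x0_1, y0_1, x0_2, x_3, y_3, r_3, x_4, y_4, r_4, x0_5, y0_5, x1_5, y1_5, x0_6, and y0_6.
x0_1 = 128
y0_1 = 144
x0_2 = 16
x_3 = 96
y_3 = 136
r_3 = 32
x_4 = 152
y_4 = 312
r_4 = 32
x0_5 = 168
y0_5 = 80
x1_5 = 264
y1_5 = 208
x0_6 = 248
y0_6 = 136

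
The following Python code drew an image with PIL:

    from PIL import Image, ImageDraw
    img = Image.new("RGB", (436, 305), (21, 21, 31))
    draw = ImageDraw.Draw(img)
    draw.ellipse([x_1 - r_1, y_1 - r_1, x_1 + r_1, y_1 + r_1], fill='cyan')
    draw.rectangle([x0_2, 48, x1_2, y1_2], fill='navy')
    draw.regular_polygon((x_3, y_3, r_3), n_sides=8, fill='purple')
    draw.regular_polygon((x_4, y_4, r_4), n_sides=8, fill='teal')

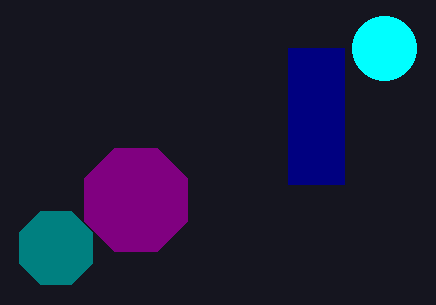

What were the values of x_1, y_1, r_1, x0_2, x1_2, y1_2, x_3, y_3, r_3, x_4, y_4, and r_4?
x_1 = 384
y_1 = 48
r_1 = 32
x0_2 = 288
x1_2 = 344
y1_2 = 184
x_3 = 136
y_3 = 200
r_3 = 56
x_4 = 56
y_4 = 248
r_4 = 40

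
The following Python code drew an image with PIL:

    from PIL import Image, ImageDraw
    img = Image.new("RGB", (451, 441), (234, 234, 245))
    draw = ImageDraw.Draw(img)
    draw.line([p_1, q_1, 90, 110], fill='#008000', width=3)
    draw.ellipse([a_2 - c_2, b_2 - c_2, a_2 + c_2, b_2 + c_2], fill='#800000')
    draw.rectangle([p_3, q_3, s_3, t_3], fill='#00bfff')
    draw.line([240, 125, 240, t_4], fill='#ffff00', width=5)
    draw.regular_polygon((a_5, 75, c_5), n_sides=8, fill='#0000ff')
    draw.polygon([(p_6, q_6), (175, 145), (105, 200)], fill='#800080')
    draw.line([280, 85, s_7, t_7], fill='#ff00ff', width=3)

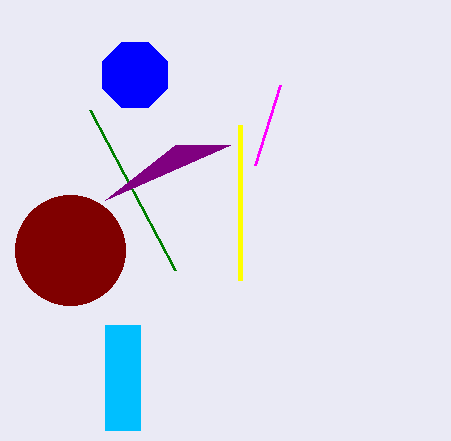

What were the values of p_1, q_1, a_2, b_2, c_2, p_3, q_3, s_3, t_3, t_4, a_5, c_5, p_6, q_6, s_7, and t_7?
p_1 = 175; q_1 = 270; a_2 = 70; b_2 = 250; c_2 = 55; p_3 = 105; q_3 = 325; s_3 = 140; t_3 = 430; t_4 = 280; a_5 = 135; c_5 = 35; p_6 = 230; q_6 = 145; s_7 = 255; t_7 = 165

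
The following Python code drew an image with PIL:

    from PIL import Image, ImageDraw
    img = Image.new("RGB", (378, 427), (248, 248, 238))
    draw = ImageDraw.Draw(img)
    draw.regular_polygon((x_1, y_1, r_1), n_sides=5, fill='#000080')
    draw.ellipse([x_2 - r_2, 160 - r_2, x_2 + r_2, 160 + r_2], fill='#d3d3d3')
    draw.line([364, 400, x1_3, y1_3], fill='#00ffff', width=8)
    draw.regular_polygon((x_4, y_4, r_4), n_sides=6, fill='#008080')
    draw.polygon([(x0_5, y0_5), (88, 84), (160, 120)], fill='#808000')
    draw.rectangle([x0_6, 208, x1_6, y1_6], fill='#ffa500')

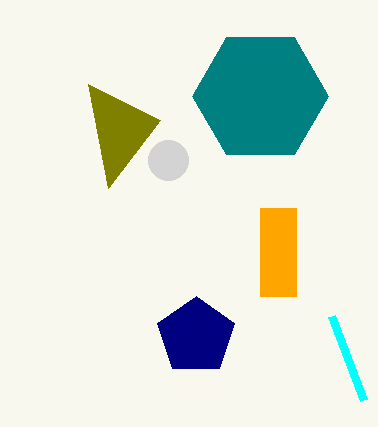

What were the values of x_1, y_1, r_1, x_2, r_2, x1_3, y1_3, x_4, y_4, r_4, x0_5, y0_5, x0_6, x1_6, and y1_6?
x_1 = 196, y_1 = 336, r_1 = 40, x_2 = 168, r_2 = 20, x1_3 = 332, y1_3 = 316, x_4 = 260, y_4 = 96, r_4 = 68, x0_5 = 108, y0_5 = 188, x0_6 = 260, x1_6 = 296, y1_6 = 296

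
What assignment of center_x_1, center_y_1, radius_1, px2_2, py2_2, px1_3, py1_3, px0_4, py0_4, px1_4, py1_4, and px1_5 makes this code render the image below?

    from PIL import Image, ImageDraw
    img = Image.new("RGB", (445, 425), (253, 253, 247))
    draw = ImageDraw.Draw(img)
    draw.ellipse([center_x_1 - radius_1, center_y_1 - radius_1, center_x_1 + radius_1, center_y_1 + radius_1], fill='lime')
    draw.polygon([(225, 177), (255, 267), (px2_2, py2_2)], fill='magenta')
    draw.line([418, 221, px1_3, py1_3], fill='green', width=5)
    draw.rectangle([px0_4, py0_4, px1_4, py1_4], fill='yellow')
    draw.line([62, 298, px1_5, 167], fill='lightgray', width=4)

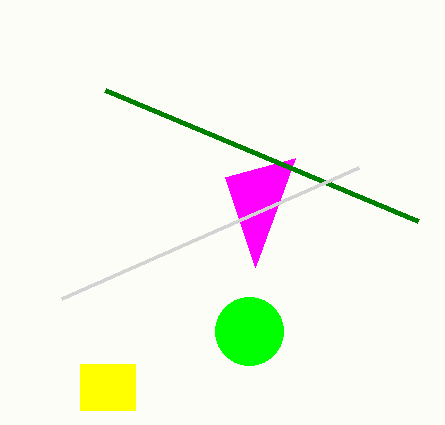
center_x_1 = 249; center_y_1 = 331; radius_1 = 34; px2_2 = 295; py2_2 = 158; px1_3 = 105; py1_3 = 90; px0_4 = 80; py0_4 = 364; px1_4 = 135; py1_4 = 410; px1_5 = 359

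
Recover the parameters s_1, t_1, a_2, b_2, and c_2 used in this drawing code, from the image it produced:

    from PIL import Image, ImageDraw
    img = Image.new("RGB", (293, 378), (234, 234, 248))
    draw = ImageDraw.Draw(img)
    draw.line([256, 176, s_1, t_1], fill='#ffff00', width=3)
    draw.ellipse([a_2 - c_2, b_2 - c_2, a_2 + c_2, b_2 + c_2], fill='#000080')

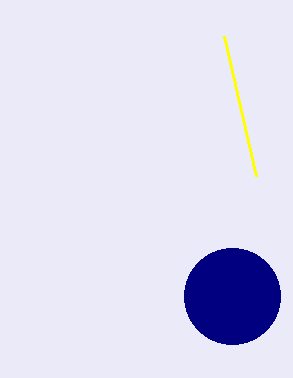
s_1 = 224
t_1 = 36
a_2 = 232
b_2 = 296
c_2 = 48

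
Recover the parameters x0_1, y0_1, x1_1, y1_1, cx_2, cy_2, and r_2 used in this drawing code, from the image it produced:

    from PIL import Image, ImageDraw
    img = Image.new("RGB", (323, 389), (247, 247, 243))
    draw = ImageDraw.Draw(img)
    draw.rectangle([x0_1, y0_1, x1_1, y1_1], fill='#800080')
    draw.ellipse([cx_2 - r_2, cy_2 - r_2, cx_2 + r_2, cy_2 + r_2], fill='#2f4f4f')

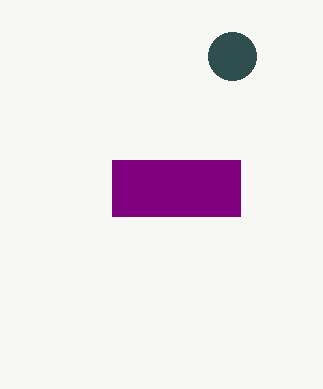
x0_1 = 112
y0_1 = 160
x1_1 = 240
y1_1 = 216
cx_2 = 232
cy_2 = 56
r_2 = 24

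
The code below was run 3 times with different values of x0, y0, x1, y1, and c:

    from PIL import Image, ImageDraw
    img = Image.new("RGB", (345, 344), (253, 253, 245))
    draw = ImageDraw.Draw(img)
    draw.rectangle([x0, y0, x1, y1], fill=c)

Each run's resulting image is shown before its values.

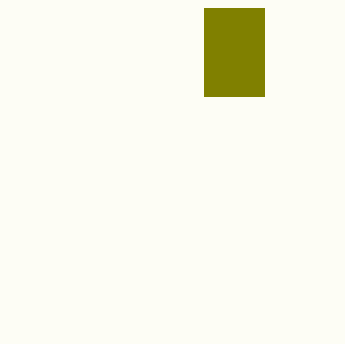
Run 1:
x0 = 204
y0 = 8
x1 = 264
y1 = 96
c = 'olive'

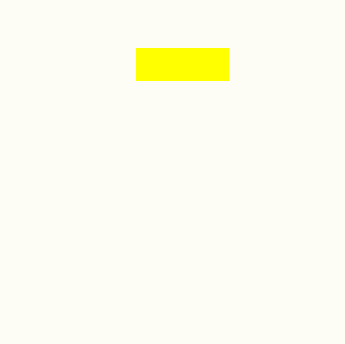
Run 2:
x0 = 136; y0 = 48; x1 = 228; y1 = 80; c = 'yellow'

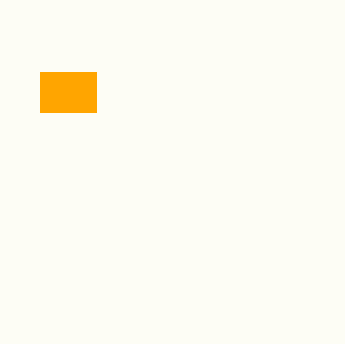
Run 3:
x0 = 40, y0 = 72, x1 = 96, y1 = 112, c = 'orange'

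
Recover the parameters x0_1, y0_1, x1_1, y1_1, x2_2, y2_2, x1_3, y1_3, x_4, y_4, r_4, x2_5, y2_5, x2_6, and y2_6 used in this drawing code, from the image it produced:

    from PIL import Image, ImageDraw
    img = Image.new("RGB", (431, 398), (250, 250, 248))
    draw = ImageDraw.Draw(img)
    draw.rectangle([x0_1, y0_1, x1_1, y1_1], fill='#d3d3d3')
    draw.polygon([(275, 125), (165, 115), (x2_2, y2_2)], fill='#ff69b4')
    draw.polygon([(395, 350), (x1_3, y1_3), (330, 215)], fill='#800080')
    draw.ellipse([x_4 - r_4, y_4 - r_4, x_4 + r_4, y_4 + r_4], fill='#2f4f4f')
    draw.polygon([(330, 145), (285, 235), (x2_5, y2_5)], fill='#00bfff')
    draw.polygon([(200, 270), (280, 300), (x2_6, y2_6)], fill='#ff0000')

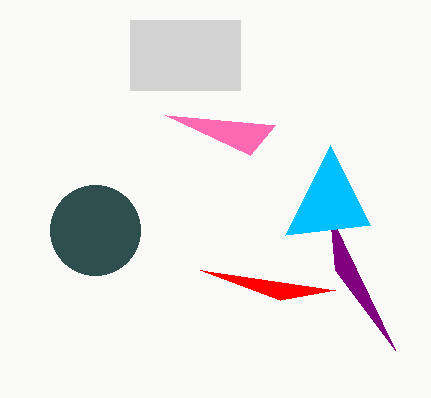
x0_1 = 130, y0_1 = 20, x1_1 = 240, y1_1 = 90, x2_2 = 250, y2_2 = 155, x1_3 = 335, y1_3 = 270, x_4 = 95, y_4 = 230, r_4 = 45, x2_5 = 370, y2_5 = 225, x2_6 = 335, y2_6 = 290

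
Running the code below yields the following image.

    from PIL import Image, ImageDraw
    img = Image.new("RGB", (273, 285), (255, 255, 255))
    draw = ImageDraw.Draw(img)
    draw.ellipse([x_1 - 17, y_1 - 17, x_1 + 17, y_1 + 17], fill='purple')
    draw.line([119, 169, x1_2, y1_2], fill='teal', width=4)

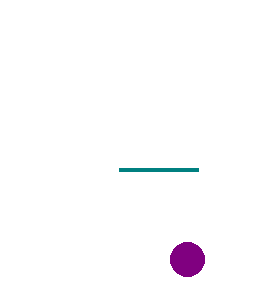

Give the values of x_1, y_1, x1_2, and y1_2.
x_1 = 187
y_1 = 259
x1_2 = 198
y1_2 = 169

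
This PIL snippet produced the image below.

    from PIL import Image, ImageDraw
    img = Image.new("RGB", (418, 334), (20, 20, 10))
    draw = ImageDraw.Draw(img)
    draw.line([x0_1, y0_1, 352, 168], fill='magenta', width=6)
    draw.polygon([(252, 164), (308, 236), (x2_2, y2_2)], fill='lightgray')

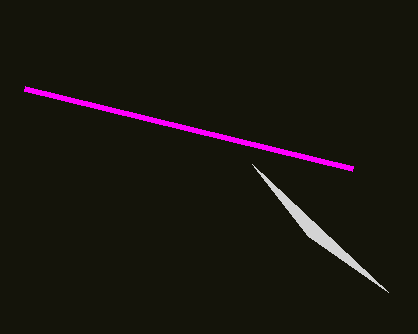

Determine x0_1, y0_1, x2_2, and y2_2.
x0_1 = 24, y0_1 = 88, x2_2 = 388, y2_2 = 292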